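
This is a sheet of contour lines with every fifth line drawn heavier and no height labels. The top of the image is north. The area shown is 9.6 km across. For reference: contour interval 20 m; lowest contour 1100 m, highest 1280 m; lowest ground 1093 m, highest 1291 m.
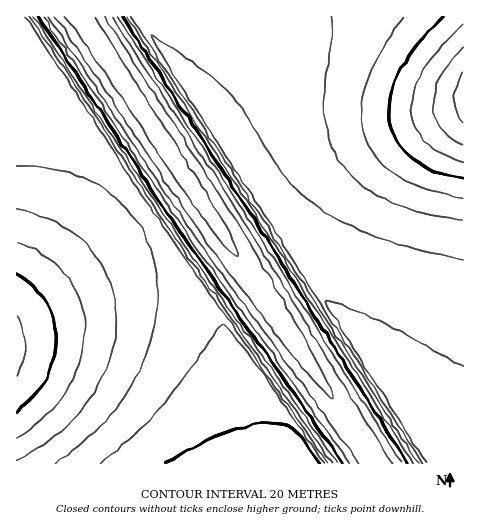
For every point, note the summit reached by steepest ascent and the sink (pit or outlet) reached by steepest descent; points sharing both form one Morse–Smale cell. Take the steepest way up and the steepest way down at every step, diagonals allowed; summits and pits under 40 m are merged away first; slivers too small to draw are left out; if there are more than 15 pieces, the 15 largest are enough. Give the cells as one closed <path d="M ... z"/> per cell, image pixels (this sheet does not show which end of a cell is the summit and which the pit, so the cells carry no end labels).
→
<path d="M463 16l-322 1 294 447 29-1z"/><path d="M17 87l-1 376 244 1 2-17-1-30-8-36-12-25-36-58-86-131-39-54-21-14z"/><path d="M81 16l-65 1 0 70 43 12 21 14 97 142 50 78 24 42 10 42 0 46 114 1z"/><path d="M140 16l-58 0-1 2 293 444 2 2 58 0z"/>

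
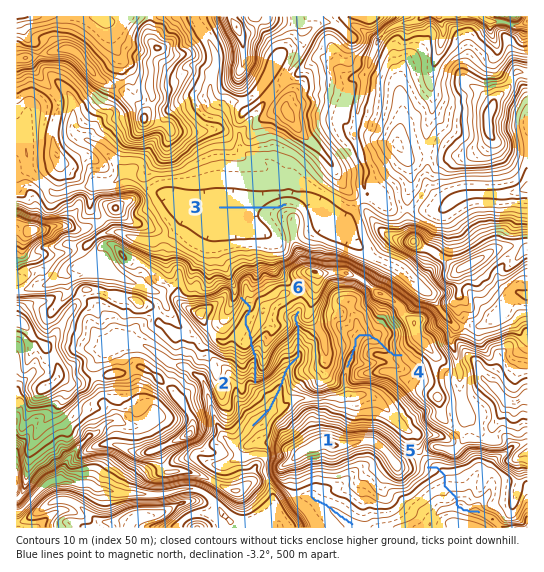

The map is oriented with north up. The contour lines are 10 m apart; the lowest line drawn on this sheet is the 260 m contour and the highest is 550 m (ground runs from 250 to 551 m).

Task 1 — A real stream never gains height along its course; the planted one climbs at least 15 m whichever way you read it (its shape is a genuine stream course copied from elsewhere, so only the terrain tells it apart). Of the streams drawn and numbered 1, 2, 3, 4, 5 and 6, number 2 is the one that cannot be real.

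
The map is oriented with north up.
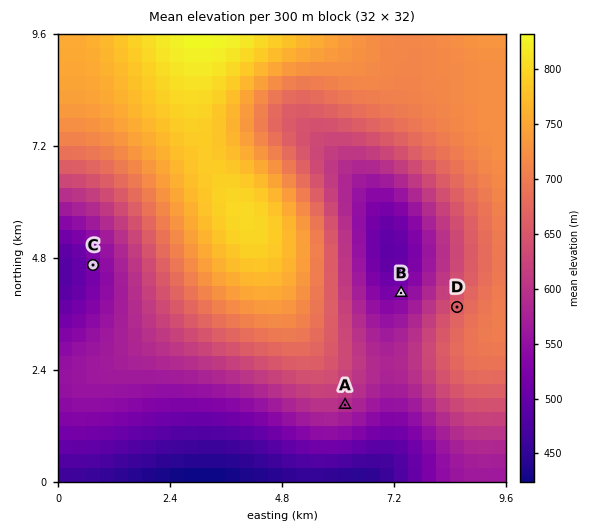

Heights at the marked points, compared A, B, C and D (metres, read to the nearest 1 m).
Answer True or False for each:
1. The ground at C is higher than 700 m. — False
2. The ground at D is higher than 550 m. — True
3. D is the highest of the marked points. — True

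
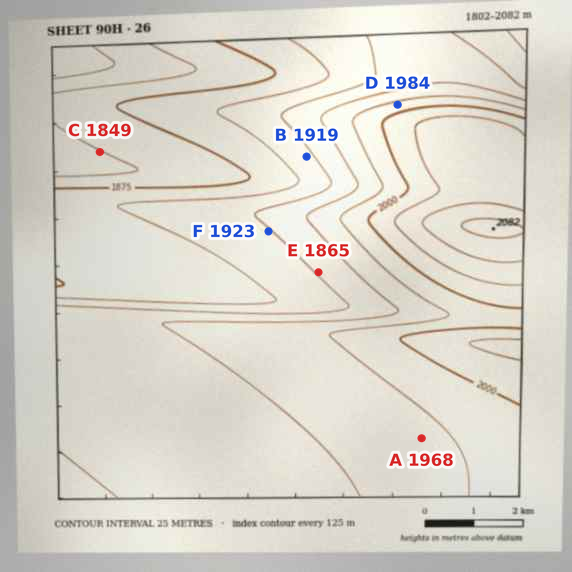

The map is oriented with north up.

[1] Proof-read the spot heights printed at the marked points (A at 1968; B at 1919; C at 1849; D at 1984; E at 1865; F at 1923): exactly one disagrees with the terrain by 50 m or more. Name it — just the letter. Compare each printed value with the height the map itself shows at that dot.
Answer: E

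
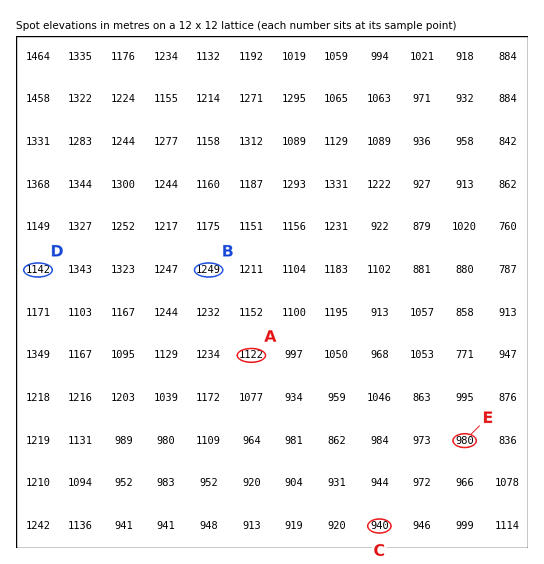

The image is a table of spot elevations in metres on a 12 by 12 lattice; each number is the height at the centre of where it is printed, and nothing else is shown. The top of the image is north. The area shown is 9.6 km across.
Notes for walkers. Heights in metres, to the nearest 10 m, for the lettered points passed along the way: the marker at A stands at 1120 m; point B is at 1250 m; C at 940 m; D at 1140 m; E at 980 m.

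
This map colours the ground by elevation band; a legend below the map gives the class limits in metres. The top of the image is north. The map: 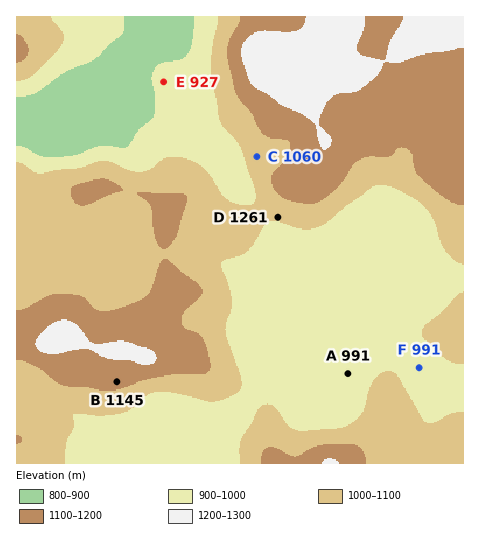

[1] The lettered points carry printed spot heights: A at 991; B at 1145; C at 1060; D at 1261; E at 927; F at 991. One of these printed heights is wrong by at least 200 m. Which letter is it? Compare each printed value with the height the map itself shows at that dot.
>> D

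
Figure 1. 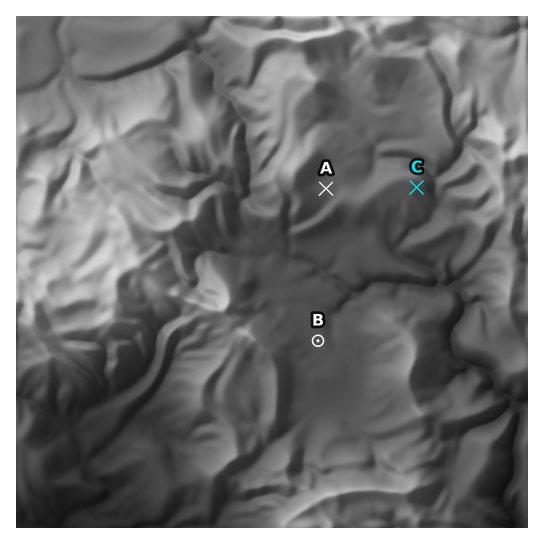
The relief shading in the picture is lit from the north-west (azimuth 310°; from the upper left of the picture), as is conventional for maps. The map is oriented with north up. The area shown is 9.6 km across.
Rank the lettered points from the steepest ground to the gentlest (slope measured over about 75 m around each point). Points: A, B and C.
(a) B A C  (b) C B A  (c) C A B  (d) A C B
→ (c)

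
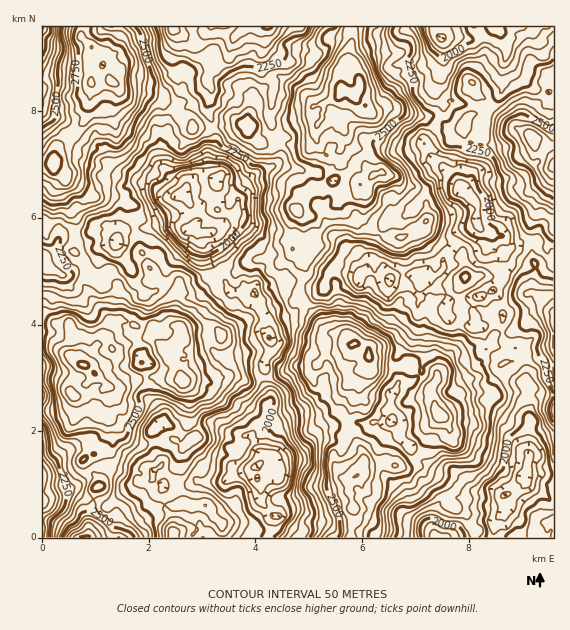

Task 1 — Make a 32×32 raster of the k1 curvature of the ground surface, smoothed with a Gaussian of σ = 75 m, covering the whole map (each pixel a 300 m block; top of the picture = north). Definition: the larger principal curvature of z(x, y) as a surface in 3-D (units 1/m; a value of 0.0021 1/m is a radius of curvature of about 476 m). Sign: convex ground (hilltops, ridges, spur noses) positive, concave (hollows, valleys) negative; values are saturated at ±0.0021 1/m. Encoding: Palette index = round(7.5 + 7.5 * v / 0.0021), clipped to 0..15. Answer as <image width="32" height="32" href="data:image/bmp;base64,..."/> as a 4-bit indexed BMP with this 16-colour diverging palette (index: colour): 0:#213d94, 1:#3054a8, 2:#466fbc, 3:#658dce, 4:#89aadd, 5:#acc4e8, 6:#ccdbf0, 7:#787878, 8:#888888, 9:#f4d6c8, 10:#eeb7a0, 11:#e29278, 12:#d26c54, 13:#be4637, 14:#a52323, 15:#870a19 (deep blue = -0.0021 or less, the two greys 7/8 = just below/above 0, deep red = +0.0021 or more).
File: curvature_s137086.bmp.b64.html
<image width="32" height="32" href="data:image/bmp;base64,Qk12AgAAAAAAAHYAAAAoAAAAIAAAACAAAAABAAQAAAAAAAACAAATCwAAEwsAABAAAAAAAAAAlD0hAKhUMAC8b0YAzo1lAN2qiQDoxKwA8NvMAHh4eACIiIgAyNb0AKC37gB4kuIAVGzSADdGvgAjI6UAGQqHAL38m7hdr7ycio+suGfeirio+pqNy+25VqifuGme6nfLWd7ImNzq2P2pzrybmqlpqZuftofXttaH2925qrqailqM+dhn6biXl5r93v2mrLmK2szJy92p12acysmazfqWR5+ZzXquyXvL2byKnJ+6ibjNu7yErnmamKqbpmn/m5lbv8jLqK3Lh1qrrMnK+bjays+7zN3+zd2Y6rzXevm6uWib3Yqb25vH7/qq+8r9mpt538nKbbt7u5nbuvrMzaiZusq8qcrbr5dJvM/dl6m72njvqc7c/Nzrm67LmKiWqKq7uoyqarmmmYz5qqnYuMrJrai3uonZh4bK1OfE2LzYfOt22efb7OzKyOjFtsaa/7rXfOqr68eM7ZzamHnHqNaI2cvJS72GZ6u8nYiv/bzKeaq5tovLZod4rLuc2a/pZ4jau7qs6su7es/ZuciZ/djYyMvOvJZZy4ir26zlzNR3vbq/xqiaiIW5y5p6//u5aql8+6apl9mGm4m6uMyYiIeNzN2oy5vsnL/a65updq3eufyd6Op2r+vtmLyqqne81s/6etq7icyczIvLiv7/2NrNtXzavq26aq157d3Mxmq9iriJ3fqqio3Lvbnc2LmK/ImLqdrNuM2Zuaap/rS3u/uI23n+y4iI2Zm82M+b7ZecqcaN+ayofIqIjJ6/eYxVrIqI"/>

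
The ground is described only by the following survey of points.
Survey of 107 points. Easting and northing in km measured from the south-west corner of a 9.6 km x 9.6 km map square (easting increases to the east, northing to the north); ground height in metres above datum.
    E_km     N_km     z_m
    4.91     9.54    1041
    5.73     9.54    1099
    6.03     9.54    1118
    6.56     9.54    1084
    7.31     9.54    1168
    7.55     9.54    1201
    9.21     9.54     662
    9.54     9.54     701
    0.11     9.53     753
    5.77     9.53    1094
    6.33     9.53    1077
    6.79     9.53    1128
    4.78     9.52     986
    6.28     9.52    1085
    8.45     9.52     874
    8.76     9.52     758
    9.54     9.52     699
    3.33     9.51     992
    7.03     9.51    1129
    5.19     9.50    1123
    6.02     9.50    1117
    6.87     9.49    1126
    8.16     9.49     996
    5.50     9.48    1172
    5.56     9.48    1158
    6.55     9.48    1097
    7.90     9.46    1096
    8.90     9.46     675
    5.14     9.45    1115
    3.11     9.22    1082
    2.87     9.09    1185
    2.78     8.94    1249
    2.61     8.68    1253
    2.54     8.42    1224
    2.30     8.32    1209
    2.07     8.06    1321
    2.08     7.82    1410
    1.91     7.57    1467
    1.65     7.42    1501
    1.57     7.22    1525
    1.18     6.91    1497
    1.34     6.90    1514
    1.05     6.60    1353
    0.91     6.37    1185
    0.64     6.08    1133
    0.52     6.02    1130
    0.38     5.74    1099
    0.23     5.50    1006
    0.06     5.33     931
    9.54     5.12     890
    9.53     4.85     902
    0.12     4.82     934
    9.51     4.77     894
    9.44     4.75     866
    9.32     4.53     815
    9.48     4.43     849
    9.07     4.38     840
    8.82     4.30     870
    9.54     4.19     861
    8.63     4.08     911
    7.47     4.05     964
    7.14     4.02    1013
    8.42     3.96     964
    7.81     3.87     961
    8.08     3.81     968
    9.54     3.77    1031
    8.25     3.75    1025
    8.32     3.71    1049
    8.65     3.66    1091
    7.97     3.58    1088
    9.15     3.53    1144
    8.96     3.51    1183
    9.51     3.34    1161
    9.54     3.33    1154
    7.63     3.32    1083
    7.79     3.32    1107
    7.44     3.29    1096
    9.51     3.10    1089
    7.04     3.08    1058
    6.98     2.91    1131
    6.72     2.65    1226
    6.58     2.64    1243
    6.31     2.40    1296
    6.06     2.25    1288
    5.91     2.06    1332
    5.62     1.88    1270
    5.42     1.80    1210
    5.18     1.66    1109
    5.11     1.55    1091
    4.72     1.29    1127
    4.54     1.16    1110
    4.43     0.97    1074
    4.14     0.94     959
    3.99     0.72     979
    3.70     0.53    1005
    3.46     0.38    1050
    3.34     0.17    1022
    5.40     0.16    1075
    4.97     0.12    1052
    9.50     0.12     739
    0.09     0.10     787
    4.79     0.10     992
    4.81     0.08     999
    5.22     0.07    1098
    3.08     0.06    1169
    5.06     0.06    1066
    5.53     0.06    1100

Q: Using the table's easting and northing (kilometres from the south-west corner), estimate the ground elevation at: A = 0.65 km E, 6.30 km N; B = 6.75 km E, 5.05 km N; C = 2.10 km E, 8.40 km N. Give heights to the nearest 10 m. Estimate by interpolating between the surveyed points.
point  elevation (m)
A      1190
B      1230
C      1240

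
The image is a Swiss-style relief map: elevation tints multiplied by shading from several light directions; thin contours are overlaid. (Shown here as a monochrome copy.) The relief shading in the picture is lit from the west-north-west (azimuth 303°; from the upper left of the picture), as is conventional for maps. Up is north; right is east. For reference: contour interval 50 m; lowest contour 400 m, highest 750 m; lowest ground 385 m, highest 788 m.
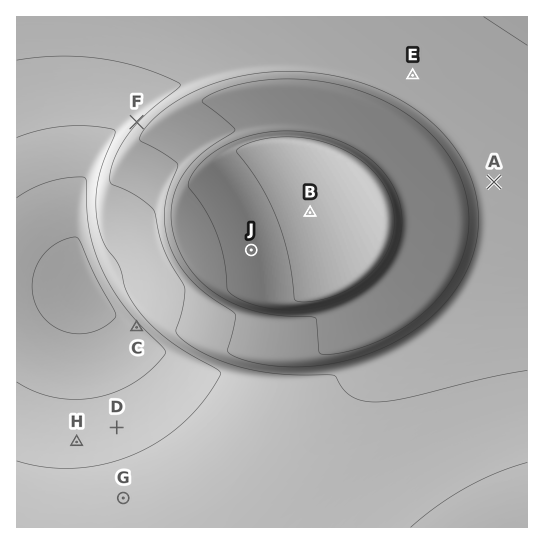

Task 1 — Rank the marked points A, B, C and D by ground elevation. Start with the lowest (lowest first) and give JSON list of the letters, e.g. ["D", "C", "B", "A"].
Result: ["C", "D", "A", "B"]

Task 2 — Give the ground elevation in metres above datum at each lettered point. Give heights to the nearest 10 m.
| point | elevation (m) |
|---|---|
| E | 590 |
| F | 540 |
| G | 520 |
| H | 480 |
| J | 730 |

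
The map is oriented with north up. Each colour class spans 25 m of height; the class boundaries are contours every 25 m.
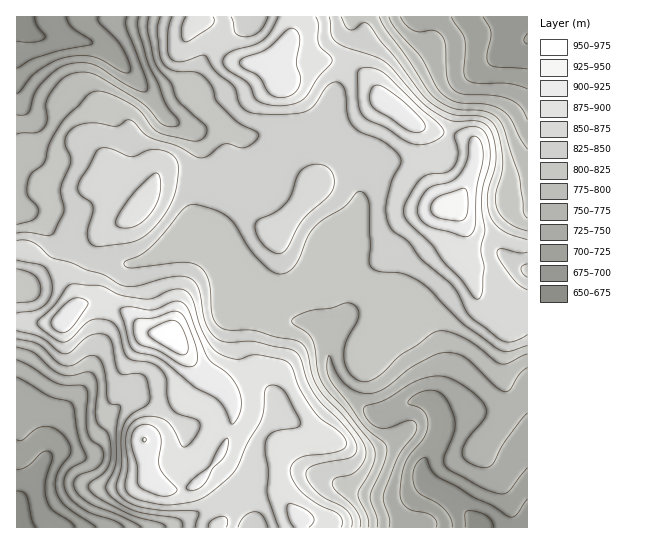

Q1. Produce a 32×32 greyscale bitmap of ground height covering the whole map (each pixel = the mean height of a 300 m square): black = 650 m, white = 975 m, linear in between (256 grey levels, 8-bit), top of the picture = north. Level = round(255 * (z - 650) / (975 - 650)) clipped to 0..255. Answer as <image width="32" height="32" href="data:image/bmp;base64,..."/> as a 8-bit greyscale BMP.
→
<image width="32" height="32" href="data:image/bmp;base64,Qk02CAAAAAAAADYEAAAoAAAAIAAAACAAAAABAAgAAAAAAAAEAAATCwAAEwsAAAABAAAAAAAAAAAAAAEBAQACAgIAAwMDAAQEBAAFBQUABgYGAAcHBwAICAgACQkJAAoKCgALCwsADAwMAA0NDQAODg4ADw8PABAQEAAREREAEhISABMTEwAUFBQAFRUVABYWFgAXFxcAGBgYABkZGQAaGhoAGxsbABwcHAAdHR0AHh4eAB8fHwAgICAAISEhACIiIgAjIyMAJCQkACUlJQAmJiYAJycnACgoKAApKSkAKioqACsrKwAsLCwALS0tAC4uLgAvLy8AMDAwADExMQAyMjIAMzMzADQ0NAA1NTUANjY2ADc3NwA4ODgAOTk5ADo6OgA7OzsAPDw8AD09PQA+Pj4APz8/AEBAQABBQUEAQkJCAENDQwBEREQARUVFAEZGRgBHR0cASEhIAElJSQBKSkoAS0tLAExMTABNTU0ATk5OAE9PTwBQUFAAUVFRAFJSUgBTU1MAVFRUAFVVVQBWVlYAV1dXAFhYWABZWVkAWlpaAFtbWwBcXFwAXV1dAF5eXgBfX18AYGBgAGFhYQBiYmIAY2NjAGRkZABlZWUAZmZmAGdnZwBoaGgAaWlpAGpqagBra2sAbGxsAG1tbQBubm4Ab29vAHBwcABxcXEAcnJyAHNzcwB0dHQAdXV1AHZ2dgB3d3cAeHh4AHl5eQB6enoAe3t7AHx8fAB9fX0Afn5+AH9/fwCAgIAAgYGBAIKCggCDg4MAhISEAIWFhQCGhoYAh4eHAIiIiACJiYkAioqKAIuLiwCMjIwAjY2NAI6OjgCPj48AkJCQAJGRkQCSkpIAk5OTAJSUlACVlZUAlpaWAJeXlwCYmJgAmZmZAJqamgCbm5sAnJycAJ2dnQCenp4An5+fAKCgoAChoaEAoqKiAKOjowCkpKQApaWlAKampgCnp6cAqKioAKmpqQCqqqoAq6urAKysrACtra0Arq6uAK+vrwCwsLAAsbGxALKysgCzs7MAtLS0ALW1tQC2trYAt7e3ALi4uAC5ubkAurq6ALu7uwC8vLwAvb29AL6+vgC/v78AwMDAAMHBwQDCwsIAw8PDAMTExADFxcUAxsbGAMfHxwDIyMgAycnJAMrKygDLy8sAzMzMAM3NzQDOzs4Az8/PANDQ0ADR0dEA0tLSANPT0wDU1NQA1dXVANbW1gDX19cA2NjYANnZ2QDa2toA29vbANzc3ADd3d0A3t7eAN/f3wDg4OAA4eHhAOLi4gDj4+MA5OTkAOXl5QDm5uYA5+fnAOjo6ADp6ekA6urqAOvr6wDs7OwA7e3tAO7u7gDv7+8A8PDwAPHx8QDy8vIA8/PzAPT09AD19fUA9vb2APf39wD4+PgA+fn5APr6+gD7+/sA/Pz8AP39/QD+/v4A////AA4ZIC0+SlhteoOPobGql5y3yMS8q4llS0A+NR8QEyIjER4wSF5vh6Cssa6oo6alqb3CtqaVeVxGODEmGhwmMCoWITtcc4WjvsfHw8GxpaStvLOfj4V2XUYxIR4lMz0+NCMhN1Rjdp3Byb+7w8Gypqy3qpqQjYRqTjEiLjxGS0Y9MScsQFJml8XLurO6xL2sr7u1rqqjknRZPSo0R1NTSkA6MjNCXG2ZzdG6sLO+wbKwuLq7vbCNaVtQOS9CUldQREE9PkplepK5v7KvsbnDuLCwsbSwmGtMS1BBLzxKU1ZNRkZITmWCi5mlr7W3vci7sa+yr5h1VUhBPzgyQElQWVVJTlVZZYSQkqCxvcPLy7mxsLKeeGFjYlVFOz1IT1hhW1NebnRyhpqbo7XHzs7BtbO0rotmanp3altRTlJZZGthZnOKkIaOpLK6z+HTvbKxsrCkgWR0hYJ4bGNdXWVxenKBjqamlpet0OHx78mnoKGdlo95ZXOEhIF7cmtsdYaWkqOvxcGppbfb6vXltZCHh4R9eG9mbXuBg4R+eX6NnqajnKXAzr+7w8vK1s+mhX59fHp4dHJxd3x/goSFjqKmo6WBjai+v72zrq64uJ6EfX19fn5+fHl6fX6BhYyZrqqmp36No6yppJiVm6ChlIJ9foGFgn9/foCDhIeNmKm1rqaVl52gnpqUjImJioyHf36BipKJgX+AhIyOkZuqt7asnI6nnZOUmpuXkomBgH9+f4maoJKDgICEjZSap7S7uaieoImHipKdqKypmod/fn+Ek6OonImCgYSPm6a3wcfErJyRcXmFj5qosbSsloWDhoyWnKOkl4qFhZCjtMrZ3cyjh3pyeYSTnaOstLSjkI2PkZOUmKOlmo2HkaKyytvgzZ2Ad3R7hJWhpKats6iWkpKQkJGTnqiik4yUnqm5xM7No4N2cnZ+jZ2lpKWtqJePkY+Oj5GYn52Tj5Saoqmrt8uxh3Ntcn6MmJ+cmp+bjISKjIuNjpGTk5KRlJulqKavx7aFa2Roeo6VlJCPhXhxdICFh4uNjo+QlJqgq7q8sbLAq3xhVVxtfoaGiIVsX2h2f4iRlZaWlJKZqLbDzL+nmZmLbVhHWmpzeX58bVtld4OIlKWvtK+hlZuzx8y/nX1pZWFYTD1RY21xb19OVm9+hIybrsLPxbCcnrTFvJ97X0xEQkE9Lz9RXmBSP0NigYqMnLHBy9DGu6yosbSjhWpWRDUuLSsgJzE6PDQ1THOZo52ltsLKzsW7saijnIxyX1NENCcfHBMUGiEoMD9Ye52vqqKjpLPFxrillZGMeF9VUEM1KR0WDxYeKTM8SF9+mrG4rJ6SnbjAtqGLiIBjTUpIOzAnHxo="/>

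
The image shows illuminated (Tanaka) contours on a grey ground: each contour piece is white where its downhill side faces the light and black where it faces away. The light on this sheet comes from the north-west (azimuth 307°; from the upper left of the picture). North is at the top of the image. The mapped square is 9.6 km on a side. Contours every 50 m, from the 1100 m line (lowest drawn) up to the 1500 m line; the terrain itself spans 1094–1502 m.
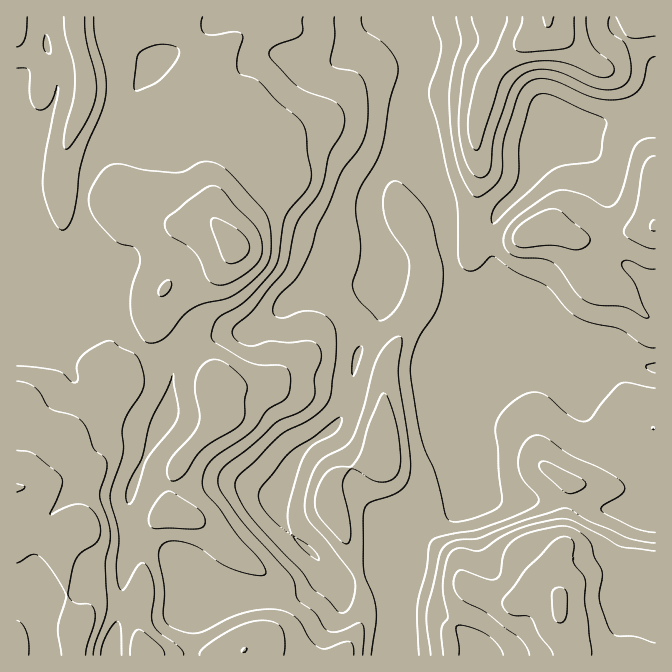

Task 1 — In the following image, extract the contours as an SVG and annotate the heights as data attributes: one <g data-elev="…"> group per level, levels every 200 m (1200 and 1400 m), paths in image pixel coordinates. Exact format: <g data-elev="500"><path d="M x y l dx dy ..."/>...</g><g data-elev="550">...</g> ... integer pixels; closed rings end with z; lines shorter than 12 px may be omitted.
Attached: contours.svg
<g data-elev="1200"><path d="M371 655l5-31 0-12-2-15-8-19-2-8 0-58 1-5 5-5 22-7 10-6 6-7 2-12-1-25-11-68 1-14 3-20-1-6-6 0-7 5-11 16-5 14-9 36-11 31-7 8-20 10-7 6-6 12-6 20-1 15 3 10 20 23 22 27 4 8 1 7-1 10-3 10-4 6-5 2-4-1-11-13-14-11-12-18-52-56-11-17-3-12 1-5 3-5 16-14 22-23 8-6 20-10 12-8 9-9 5-10 5-48 0-15-4-10-7-6-10-4-13-1-20 7-7-2-2-6 1-7 4-6 17-17 7-12 9-20 6-21 12-24 11-28 20-28 6-17 2-28-2-14-2-8-4-5-5-3-18-4-6-5-1-5 5-21-1-20"/><path d="M655 532l-13-2-10-3-27-13-4-4 2-5 15-8 6-5 0-7-6-7-19-11-28-12-26-18-6-2-7 1-5 4-5 7-3 8-1 10 2 8 3 7 15 17 1 5-3 3-11 7-25 10-24 8-37 7-5 2-4 4-4 27-9 35 2 50"/><path d="M655 138l-11 1-5 3-4 5-13 44-3 8-5 6-5 2-5-1-17-10-17-5-8-1-7 1-11 7-29 21-8 9-4 12 2 8 9 8 8 2 22 1 10 4 7 7 16 23 10 9 12 3 26 2 22 11 2-1 0-2-6-10-7-20-13-17-1-5 2-2 5-1 16 8 10 1"/><path d="M456 17l5 25-7 23-4 22 1 43 4 23 5 20 10 19 7 5 5-1 10-8 9-11 1-9 1-21 2-12 13-40 9-12 8-4 12 0 12 3 36 16 14 2 13-1 10-4 8-7 4-8 4-18 2-4 5-2"/></g><g data-elev="1400"><path d="M93 655l2-11 10-26 2-11-2-43 5-22 0-8-2-12-8-27 6-23 1-10-3-5-10-9-7-19-6-9-9-5-20-6-5-4-6-12-6-5-8-5-10-2"/><path d="M165 655l-1-5-4-5-16-13-6-3-3 2-3 7-2 17"/><path d="M592 655l-7-53 0-22-2-5-10-13 0-20-3-4-5-2-6 2-6 4-26 26-25 34 2 6 6 6 5 2 12 0 5 2 7 17 11 13 3 7"/><path d="M242 652l3 0 2-4-4 0z"/><path d="M159 295l5 1 5-4 3-7-2-4-3-1-6 5-3 5z"/><path d="M218 285l7 0 9-4 20-14 7-10 1-12-3-12-5-9-18-17-13-17-6-4-5 0-8 3-35 27-3 4-1 5 1 5 4 5 17 10 8 8 5 8 7 17 5 5z"/><path d="M17 47l5-3 3-6 2-21"/><path d="M64 17l1 18 8 25 2 17-2 21-9 39 0 10 3 2 7-7 13-21 6-14 3-12 0-17-10-38-1-23"/><path d="M543 17l2 8 4 2 3-3 2-7"/></g>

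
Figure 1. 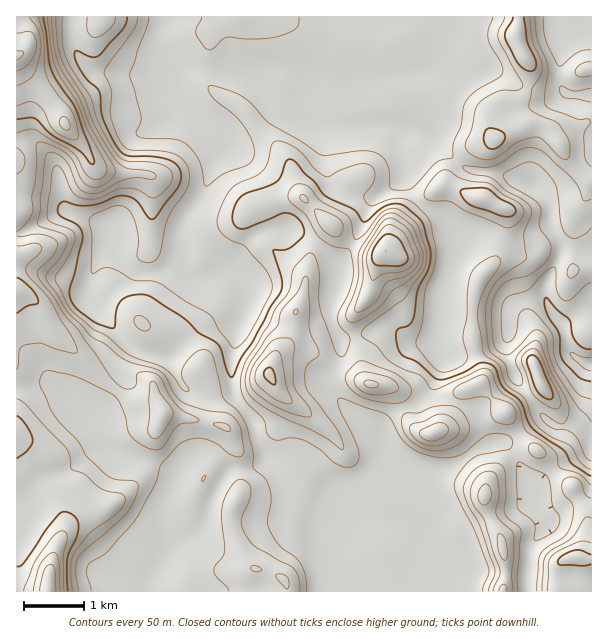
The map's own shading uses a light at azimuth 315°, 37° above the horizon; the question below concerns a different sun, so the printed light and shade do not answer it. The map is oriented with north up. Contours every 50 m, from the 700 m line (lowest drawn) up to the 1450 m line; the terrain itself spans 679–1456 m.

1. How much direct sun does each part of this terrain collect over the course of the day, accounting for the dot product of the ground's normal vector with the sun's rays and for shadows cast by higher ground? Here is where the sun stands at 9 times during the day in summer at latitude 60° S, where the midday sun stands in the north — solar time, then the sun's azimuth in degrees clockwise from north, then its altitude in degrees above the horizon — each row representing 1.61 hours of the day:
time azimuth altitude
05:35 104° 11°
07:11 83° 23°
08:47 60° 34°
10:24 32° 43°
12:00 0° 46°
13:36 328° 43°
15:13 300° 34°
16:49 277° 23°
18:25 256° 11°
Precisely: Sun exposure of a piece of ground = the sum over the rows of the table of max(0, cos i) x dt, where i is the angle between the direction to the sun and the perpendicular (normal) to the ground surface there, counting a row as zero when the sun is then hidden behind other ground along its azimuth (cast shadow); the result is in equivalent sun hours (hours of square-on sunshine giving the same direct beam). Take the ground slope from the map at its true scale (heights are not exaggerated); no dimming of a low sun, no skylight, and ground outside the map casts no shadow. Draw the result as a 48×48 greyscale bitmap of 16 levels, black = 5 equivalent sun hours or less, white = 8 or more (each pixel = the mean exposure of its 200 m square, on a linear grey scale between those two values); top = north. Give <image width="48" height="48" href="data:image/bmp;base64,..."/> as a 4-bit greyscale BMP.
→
<image width="48" height="48" href="data:image/bmp;base64,Qk32BAAAAAAAAHYAAAAoAAAAMAAAADAAAAABAAQAAAAAAIAEAAATCwAAEwsAABAAAAAAAAAAAAAAABEREQAiIiIAMzMzAERERABVVVUAZmZmAHd3dwCIiIgAmZmZAKqqqgC7u7sAzMzMAN3d3QDu7u4A////ALq5mYqqqruqqZmZqpmqqqqqqqqcyWirqsu5mXiJmru6qpibzKmaqqqqqpmaqFiZiL3rdmiImau7u6ve7amqqqqqqph1Vli5eK3rQleImau7uqzdy6qqqqqqqphlmGr//qvchUV4mqqrqrzLuqqqqqqqqohmumjP7arNyWNIqqqaqau6qqqqqqqqqphZ7rmLzKq8y5YlmqqaqYmaqqqqqqqqqpUpzLqYrKqru7ymeaqpq5iaqqqqqaqqqXVneZqnjZq7us7riKqpm8qrupmqmqu6mYm7mpmYjJm7zMzcuZq6m93LqZmImrqqmb3tqYid/5mIrMy8upqrqJrLmql1eqqph5zv2nWM/5mau7updWiaqHmYmphoqqqCAEjN2ne9zJq8y7qXVFeId5t4mXV7uqgQABSJqs//27zMy6qZmVVmaLqJdTa8qoZr2piGRt/buszLuqqZqnes7thlInzKqGfO/+uYV8pWq9y7qqmZqt7+3sQQKMypczas3sqa3sIIzcu6qYisu92om4IUrcuWABR6zKd6/5B9zJqpiIrLrNpop5dZqql3i83czv7L2TfdvJmYd5u8/+mah6zLqYac7//u3N/+oxvNzah3eczf7KvMiL7tqYm83czdyarf2L7Lg5h3nN3qiInNub3uyqu7zLu7uqmqrP6oIYiKzf+niZq8uazeyquom7qIqqq6iM7KWZmb7+t5q7zMuJzcqauVJHh4mqqpmK3XnImt7aiczN3cuYrNypqrYCaJmqqYmbyViorduYit3dzMuYm97aictkV4maqGZ5p2eM7siJmt7cy7upmZq6eKumM0eaqDNGeIZtp3iJq7u7uqqqh3m7h4lzAAR5u3I0Jql4YzeZqqmJqpmZdovMh2h0RFZ3rMmIZKu9qGWJqqqZqqmHeKzMdEvLvMqImbuquZqu/tqamamZqql1i7u6Qkru7cuJiImazIiGrv/KmZiImqmHeJmFWXje/9uYdlVXqoiJebqFeId2eruqmHU1z8q//+uFIBNomJl7qHMAA0VlWLu8u6da/9uu/7VERY7/15qZiHQQACRkV6vN3bve25mK3cp53//9l5mJiWVDJGeZiavN7cveyrqZqr3e/+uHeHe5lyRYve7u3KrMzLvNzd3LuqzthCNohknLpABL3u//7Kq7qrzdzd7su7zZZTElQ2mqgACN3bzMuqqqmc7szMzMu7uruZdCR7qlMBbN2nmaqqqpi93Lu7u7qqmau8yoi8ulRqzMuImZmZmHrMuqqqmZmZmZq7u8ze3GaM7LiJmZmYiKzLqqqqqqmZmqvLqqvd3Xet7bqqqZmHrNy6qqqqqqqqqrvd3Kmqqni97cyqmZmJzLuqqqqqqqqru6q924aIZEe92oiImZiaqqqpmZmZmZmqqqqqlTaZuXWbtDZ4mYiZmZmImZmZmZmaqqqoZJy6vsmacVVniYmqmZiZmZmqqqqqqqqYR8ypm92pVGVFeZqqqYmZqqqqqqqqqqqZq6qZmsypd4iIiZmqqZmqqqqqqqqqqqqazKmZmg=="/>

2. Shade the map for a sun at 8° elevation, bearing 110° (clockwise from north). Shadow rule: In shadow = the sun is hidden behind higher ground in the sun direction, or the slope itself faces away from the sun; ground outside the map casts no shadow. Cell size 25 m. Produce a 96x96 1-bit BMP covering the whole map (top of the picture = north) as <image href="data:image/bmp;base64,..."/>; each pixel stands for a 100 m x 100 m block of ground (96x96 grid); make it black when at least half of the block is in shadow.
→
<image width="96" height="96" href="data:image/bmp;base64,Qk2+BAAAAAAAAD4AAAAoAAAAYAAAAGAAAAABAAEAAAAAAIAEAAATCwAAEwsAAAIAAAAAAAAA////AAAAAAB4AAAAAAAAAAAPh8D4AAAAAAAAAAA/j8D4AAAAAAAAAAD/n8D4AAAAAAAAAAP/n8D8AAAAAAAAAA//n8D8AAAAAAAAAA//n+D8AAAAAAAAAAP/n/j8AAAAAAAAAAH/n/z+AAAAAAAAAAP/n/z+AAAAAAAAAAf/H/z+AAAAAAAAAA//D/7/AAAAYAAAAA/+B/4+AAAA4AAAAA/8B/4AAAAA4AAAAA/8A/wAAAAA8AAAAA/4AfwAAAAA8AAAAA/8AOAAAAAA+AAAAA/8APAAAAAAeAAAAB/8AfAAAAAAOAAAAD/8AfgAAAAAAAAAAH/8A/AAAAAAAAAAAP/+AAAAAAAAAAAAAP//AAAAAAAAAAAAAD/+AAAAAAAAAAAAAAAAHAAAAAAAAAAAAGAAPAAAAAAAAAAAAfAAeAAAAAAAAAAAB/gAAAAAAAYAAAAAD/wAAAAAAA4AAAAAP/4AAAAAAA8AAAAAf/4DgAAAAAcAAAAA//4HgAAAAAIAAwAAAAADAAAAAAAAD4AAAAAAAwAAABwAH4ABgAPADwAAADwAP4AHwAfgPgAAADwAP4APwAf4fgAAADwQf8AfwA/8fgAAAAA4/8A/gA/8fAAAAAB9/8AHgB/8/AAAAAB//+AHgB/x/AAAAAA//+ADAAYz/AAAAAA//+ADAABz/AwAAAA///AAAABx/hwAAAAP//gAAADw/BwAAMAH//gGAADgfDwAAcAH//gOAABgABAAA+AD//wfAAAgAAAAB+AB//wfgAAgAAAAB+AA//4/wABwAGAAAeAB//4/wABwAOAAAAAB//8/4ABwAOAAAAAD//8/4AD4AOAAAAAD//8/4AD4APAAAAAB//8/4AD8APAAAAAAf/8/8AD8AHAAAAAAH/8/8AB+ADAAAAAAHw//+AAIABAAAAAAAQf/+AAAAADgAAAAAA///AAAAADgAAAAAB///AAAAAAAAAgAAD///AAAACAAABwAcD///AAAAHAAABwA8D/v/gAAAHAAADwD+D+P/gAAAHAAABgD+A4f/wAAAHAAAAAD/A4f/wAwAHAAwAAD/D4MBjh4AAwB4AAB/n4AAPwcAAwB8AAB//wAAf4MAAAD8AAA//gAAf4AAAAH8AAAf/gAAf4AAAAH8BwAf/gAAP4AAEAH8D4AD/AAAAwAAMAPwDwAD/AAAAHgAcAHAAAAD+AAAAPwAMAAAAAABwAAAAf4AAAOAAAAAAAAAA/8AAAfAAAAAAAAAAf8AAA/AAAAAAAAAAf8AAA+AAAAAAAAAAP8AAA4AAAAAAAAAAH8AAAAAAAAAAAAAAH8AAAAAAAAAAAAAAD+AAAAAAAAAAAAAAB/gAAAAAAAAAAAAAA/gAAAAAAAAAAAAAAH4AAAAAAAAAAAAAAA8BgAAAAAAAAAAAAB8DwAAAAAAAAAAAAB8D4AAAAAAAAAAAAD8D4AAAAAAAAAAAAP8AAAAAAAAAAAAAAf4AAAAAAAAAAAAAA/4AAAAAAAAAAAAAB/4AAAAAAAAAAAAAB/4AAAAAAAAAAAAAB/8AA="/>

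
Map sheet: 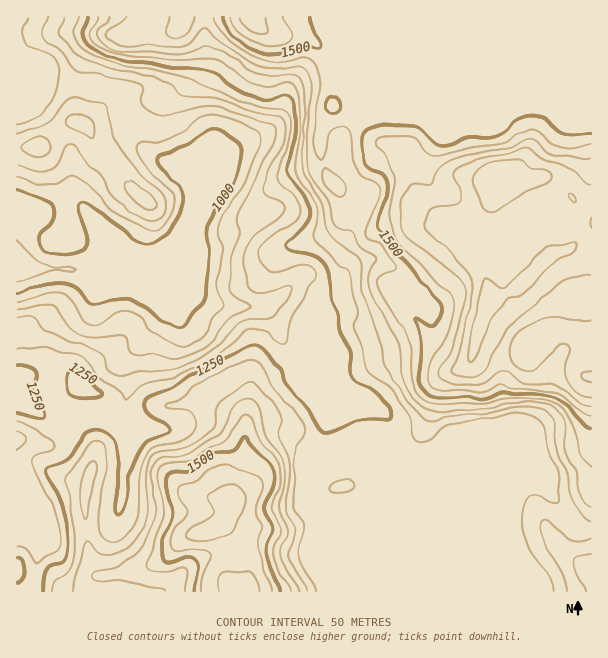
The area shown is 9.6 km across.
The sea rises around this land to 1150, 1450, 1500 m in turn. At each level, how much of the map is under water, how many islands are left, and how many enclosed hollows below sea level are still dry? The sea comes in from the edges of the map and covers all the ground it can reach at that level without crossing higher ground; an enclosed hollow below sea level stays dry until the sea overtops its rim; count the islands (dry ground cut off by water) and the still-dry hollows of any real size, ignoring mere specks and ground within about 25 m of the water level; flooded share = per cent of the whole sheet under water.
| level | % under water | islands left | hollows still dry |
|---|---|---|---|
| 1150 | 21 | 0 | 0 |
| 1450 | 67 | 0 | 0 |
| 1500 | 80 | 0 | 0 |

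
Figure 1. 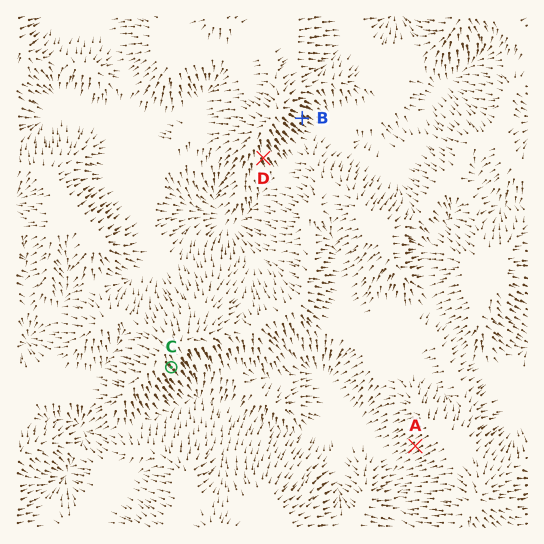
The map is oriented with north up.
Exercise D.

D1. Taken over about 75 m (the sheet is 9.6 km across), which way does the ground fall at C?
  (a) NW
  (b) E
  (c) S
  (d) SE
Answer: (d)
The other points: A SW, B SE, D SE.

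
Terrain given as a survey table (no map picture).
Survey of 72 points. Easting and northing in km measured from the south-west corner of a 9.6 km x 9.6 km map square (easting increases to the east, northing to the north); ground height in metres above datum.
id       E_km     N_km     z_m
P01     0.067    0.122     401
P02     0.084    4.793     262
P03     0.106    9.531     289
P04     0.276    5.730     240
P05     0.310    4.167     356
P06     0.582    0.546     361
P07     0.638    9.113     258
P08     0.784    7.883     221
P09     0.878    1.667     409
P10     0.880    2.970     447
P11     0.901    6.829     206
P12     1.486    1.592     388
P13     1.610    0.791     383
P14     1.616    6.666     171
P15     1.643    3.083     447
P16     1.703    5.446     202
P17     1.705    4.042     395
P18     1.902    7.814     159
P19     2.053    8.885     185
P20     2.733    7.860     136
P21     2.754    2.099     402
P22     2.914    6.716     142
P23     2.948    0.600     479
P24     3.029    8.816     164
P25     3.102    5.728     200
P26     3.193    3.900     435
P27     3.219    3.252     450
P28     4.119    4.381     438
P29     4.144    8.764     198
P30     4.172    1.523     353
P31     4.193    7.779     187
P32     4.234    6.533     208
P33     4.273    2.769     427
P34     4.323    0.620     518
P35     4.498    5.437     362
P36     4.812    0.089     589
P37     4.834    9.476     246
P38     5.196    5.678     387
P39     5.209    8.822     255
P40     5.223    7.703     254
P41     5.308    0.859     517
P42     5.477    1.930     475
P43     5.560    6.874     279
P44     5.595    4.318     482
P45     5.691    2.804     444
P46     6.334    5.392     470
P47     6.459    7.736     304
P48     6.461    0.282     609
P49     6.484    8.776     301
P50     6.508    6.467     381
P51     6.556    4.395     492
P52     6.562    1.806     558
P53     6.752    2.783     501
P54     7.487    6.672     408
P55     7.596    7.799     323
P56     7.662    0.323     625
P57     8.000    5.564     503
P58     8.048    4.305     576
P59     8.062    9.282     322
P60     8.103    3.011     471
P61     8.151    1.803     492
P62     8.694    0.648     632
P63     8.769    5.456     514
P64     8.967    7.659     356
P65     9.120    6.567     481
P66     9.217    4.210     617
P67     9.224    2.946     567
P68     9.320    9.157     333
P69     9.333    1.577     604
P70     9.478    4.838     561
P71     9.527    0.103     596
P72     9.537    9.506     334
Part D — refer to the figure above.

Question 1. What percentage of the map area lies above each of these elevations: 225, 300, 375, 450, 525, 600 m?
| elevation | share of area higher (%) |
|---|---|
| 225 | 84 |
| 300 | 71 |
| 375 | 55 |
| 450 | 33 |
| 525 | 15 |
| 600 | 5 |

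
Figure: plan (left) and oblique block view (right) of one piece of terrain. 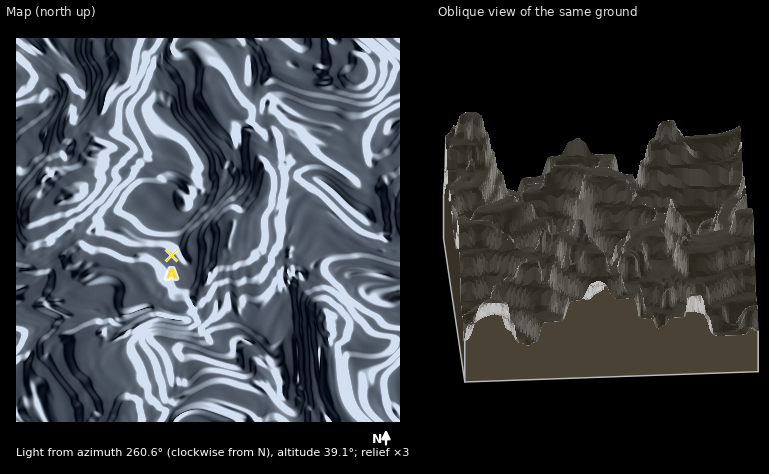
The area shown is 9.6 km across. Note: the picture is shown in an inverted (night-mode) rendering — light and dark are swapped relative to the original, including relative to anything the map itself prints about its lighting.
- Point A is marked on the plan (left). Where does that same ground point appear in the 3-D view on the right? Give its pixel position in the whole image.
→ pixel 622 241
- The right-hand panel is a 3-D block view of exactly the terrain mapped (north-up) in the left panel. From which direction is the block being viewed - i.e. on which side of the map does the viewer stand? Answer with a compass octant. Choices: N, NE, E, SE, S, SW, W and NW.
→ W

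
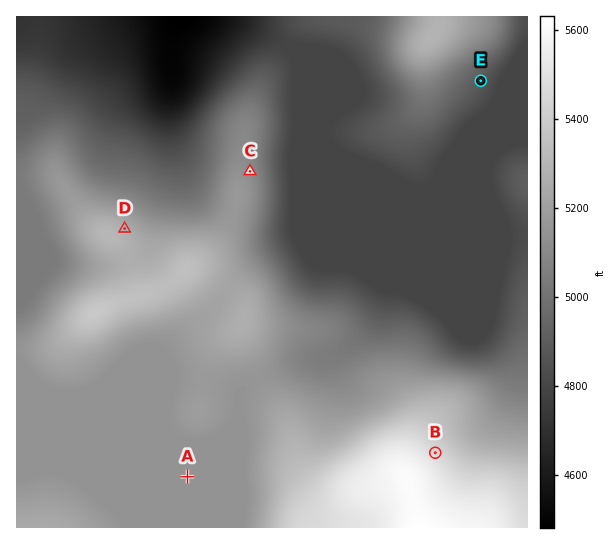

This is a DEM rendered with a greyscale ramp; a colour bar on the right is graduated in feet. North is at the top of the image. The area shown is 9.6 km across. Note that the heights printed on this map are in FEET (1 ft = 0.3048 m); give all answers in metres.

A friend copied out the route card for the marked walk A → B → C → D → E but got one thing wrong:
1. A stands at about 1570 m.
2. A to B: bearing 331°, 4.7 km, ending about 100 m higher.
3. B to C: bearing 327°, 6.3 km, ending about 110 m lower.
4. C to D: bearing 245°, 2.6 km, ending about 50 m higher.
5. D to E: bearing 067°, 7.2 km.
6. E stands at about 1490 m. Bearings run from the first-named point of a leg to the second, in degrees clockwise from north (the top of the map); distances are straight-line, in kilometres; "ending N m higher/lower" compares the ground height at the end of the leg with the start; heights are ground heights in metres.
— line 2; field bearing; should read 84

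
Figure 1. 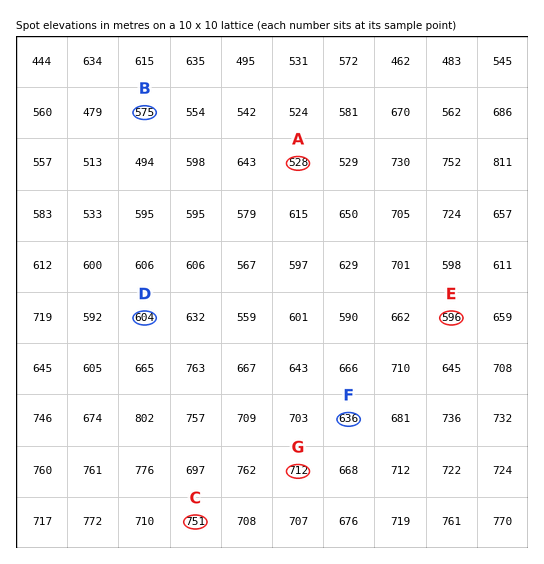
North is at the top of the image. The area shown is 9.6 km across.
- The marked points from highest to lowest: C D B A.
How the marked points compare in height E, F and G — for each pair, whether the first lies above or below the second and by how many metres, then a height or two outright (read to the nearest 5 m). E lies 115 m below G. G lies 75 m above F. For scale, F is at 635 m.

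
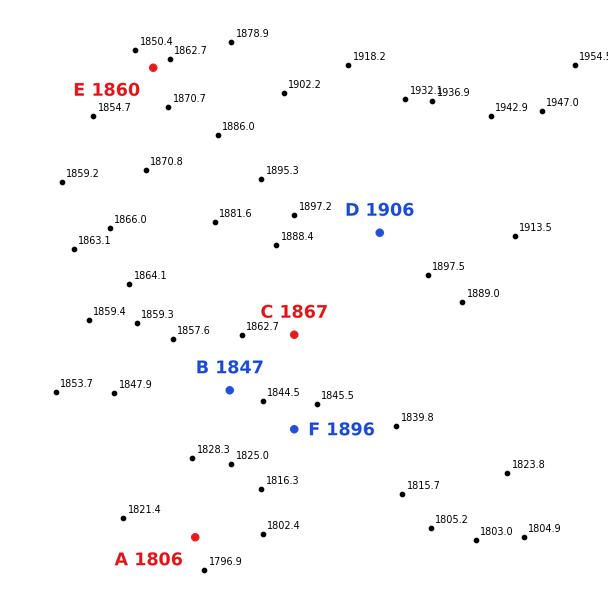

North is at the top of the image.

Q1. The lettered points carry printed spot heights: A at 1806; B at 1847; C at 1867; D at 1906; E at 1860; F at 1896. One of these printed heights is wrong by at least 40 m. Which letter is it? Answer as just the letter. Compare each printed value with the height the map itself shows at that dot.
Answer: F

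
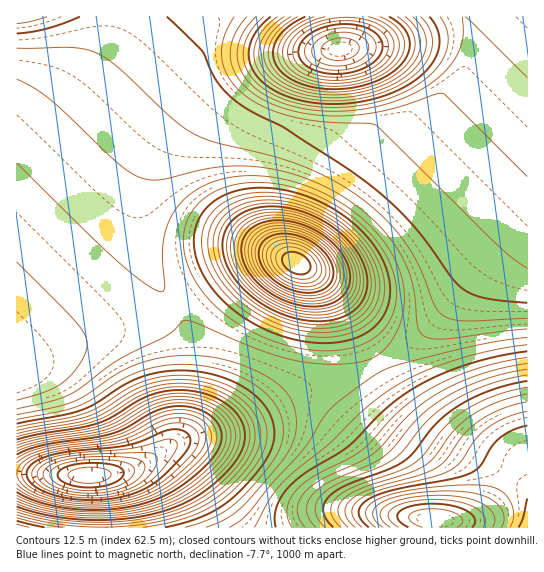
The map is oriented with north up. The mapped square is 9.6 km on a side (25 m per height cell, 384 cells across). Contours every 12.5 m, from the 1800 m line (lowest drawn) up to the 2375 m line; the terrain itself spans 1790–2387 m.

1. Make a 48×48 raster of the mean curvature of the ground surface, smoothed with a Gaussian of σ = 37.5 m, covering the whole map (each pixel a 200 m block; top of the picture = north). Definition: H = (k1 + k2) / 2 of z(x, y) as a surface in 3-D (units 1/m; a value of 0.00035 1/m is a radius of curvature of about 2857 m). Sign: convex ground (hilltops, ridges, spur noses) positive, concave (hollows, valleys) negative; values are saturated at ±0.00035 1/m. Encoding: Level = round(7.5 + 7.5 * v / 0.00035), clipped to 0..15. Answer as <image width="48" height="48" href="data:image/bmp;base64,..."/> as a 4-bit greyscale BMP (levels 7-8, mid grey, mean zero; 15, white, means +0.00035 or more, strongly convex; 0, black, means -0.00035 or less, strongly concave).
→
<image width="48" height="48" href="data:image/bmp;base64,Qk32BAAAAAAAAHYAAAAoAAAAMAAAADAAAAABAAQAAAAAAIAEAAATCwAAEwsAABAAAAAAAAAAAAAAABEREQAiIiIAMzMzAERERABVVVUAZmZmAHd3dwCIiIgAmZmZAKqqqgC7u7sAzMzMAN3d3QDu7u4A////AKqqqqqqqqqZmZmIiIiImavN7////+3LqZiIiIiIiIiImZiIiImZq7ze7//u3LqpmGVVREREVWZ3iIiIiZmZqrvMzLuqmYiHdzIRAAABI0VmeIiIiZmZmZmZiId3dmZ3dwAAAAAAATRWZ3iIiIiId3dmZmVVZmZ3eAAAAAAAEjRFZnd4iIh3dmZVVVVWZnd4iCIRESIzNEREVVZ3eId3ZmZmZmZnd4iIiFVVVmZmZlQzM0Vmd3d3d2ZmZ3d4iIiIiIiJmZmZhlQyIjRWd4h3d3d3d3iIiJmZmaq7u7uph1QzIjRWd4iId3d3d4iIiZmZmbu7zMuph1QzM0VneIiId3d3d4iIiJmZmaq7u7uph2VERVZ4iIiId3d3d3eIiImZmZmqqqqpmHdmd3iJmYiHd3d3d3d4iIiJmZmZmZmZmZiImZmZmIh3d3d3d3d3eIiIiIiIiZmZmZmaqqmZiId3d3d3d3d3d3eIiIiIiIiZmZqqqpmYh3dmZmZmZ3d3d3d3d4iIiIiImZmZmZiHd2ZmZmZmZnd3d3d3d4iIiIiIiIiIiId3ZmVVZmZmZ3d3d3d3d4iIiIiIiIiIh3dmVVVWZmd3d3d3d3d3d4iIiIiIiIiHd3ZlVVZnd4h3d3d3d3d3d4iIiIiIiHd3dmZVVmeJmZmId3d3d3d3d4iIiIiId3d3dmVWZ4mry7qYh3d3d3d3d4iIiHd3d3d3ZmZnibze7cuYd3d3d3d3d4iHd3d3d3d3ZmZ4q9///9uYd3d3d3d3d3d3d3d3d3d3ZmeKzv///sqXdmd3d3d3d3d3d3d3d3d3d3ib3////bl3Zmd3d3d3d3d3d3d3d3d3d4is3//+ypdmZmd3d3d3d3d3d3d3d3d3d4mrzd3LmHZmZnd3d3d3d3d3d3d3d3d3d4iau7qYdmVWZnd3d3d3d3d3d3d3d3d3d3iJmYh2ZVVWZ3d3d3d3d3d3d3d3d3d3d3d3d3ZlVVVmd3d3d3d3d4d3d3d3d3d3d3d3ZmVVVWZnd3d3d3d3d4h3d3d3d3d3d3dmZmVVZmZ3d3d3d3d3d4iHd3d3d3d3d3dmZmZmZnd3d3d3d3d3d4iId3d3d3d3d3d3ZmZnd3d3d3d3d3d3d4iIh3d3d3d3d3d3d3d3d3d3d3d3d3d3d4iIiHd3d3d3d3d3d3d3d3d3d3d3d3d3d4iIiId3d3d3d3d3eImqu7qpiId3d3d3d4iIiIiHd3d3d3eIq7u7u8zMupiHd3d3d4iIiIiId3d3d3iaqqqqqqqru7qYh3d3d4iIiIiIiHd3d4mpmYiIiIiJmqq6iId3d4iIiIiIiId3eJmYh2ZlVVZneImqqId3d4iIiIiIiIiHiJmHZlRDMzRFVniJmYh3d4iIiIiIiIiIiJh3ZUMyIiIjRVZ4mYiHd4iIiIiIiIiIiJh3ZUMhERESNFVniZiHd4iIiIiIiIiIiJmHZUMiERESM0VniZiHd4iIiIiIiIiIiJmYdlVDMiIjNFZniZiHiImIiIiIiIiIiIqpiHZlVEREVWd4mYiHiA=="/>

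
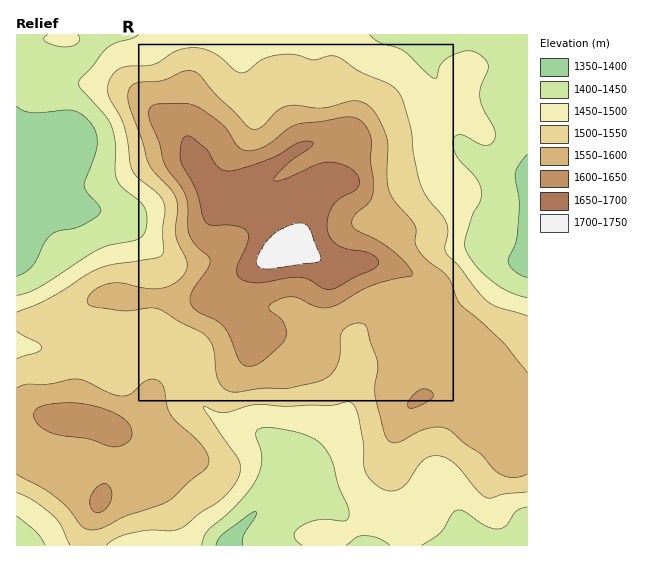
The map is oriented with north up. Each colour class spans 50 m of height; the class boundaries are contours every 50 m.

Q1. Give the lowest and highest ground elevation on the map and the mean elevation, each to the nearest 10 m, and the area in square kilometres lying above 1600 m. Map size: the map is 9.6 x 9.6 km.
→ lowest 1360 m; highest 1730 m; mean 1530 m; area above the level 14.5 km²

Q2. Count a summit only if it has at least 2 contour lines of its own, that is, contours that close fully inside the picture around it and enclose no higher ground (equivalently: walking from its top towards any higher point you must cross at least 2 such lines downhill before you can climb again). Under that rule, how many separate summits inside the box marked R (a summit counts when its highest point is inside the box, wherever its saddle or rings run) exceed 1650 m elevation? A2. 1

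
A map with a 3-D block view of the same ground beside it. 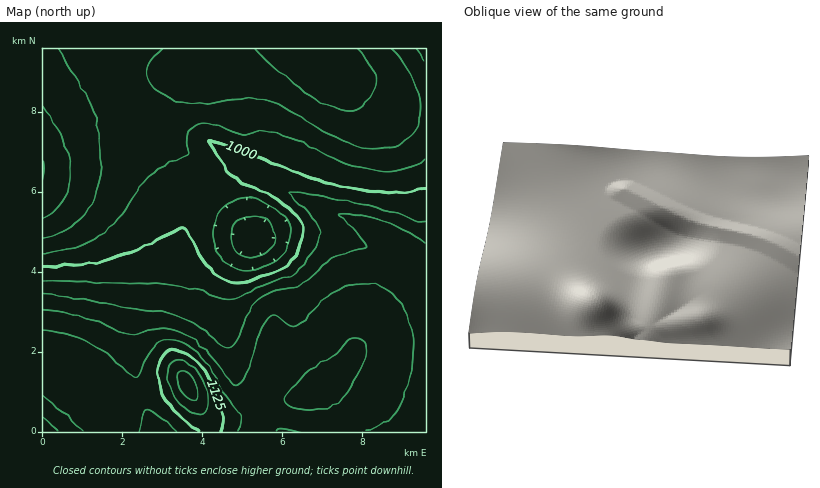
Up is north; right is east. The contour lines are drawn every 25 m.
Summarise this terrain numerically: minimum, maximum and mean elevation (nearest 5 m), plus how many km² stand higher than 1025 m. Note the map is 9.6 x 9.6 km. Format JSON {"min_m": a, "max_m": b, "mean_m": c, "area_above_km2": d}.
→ {"min_m": 900, "max_m": 1185, "mean_m": 1015, "area_above_km2": 41.0}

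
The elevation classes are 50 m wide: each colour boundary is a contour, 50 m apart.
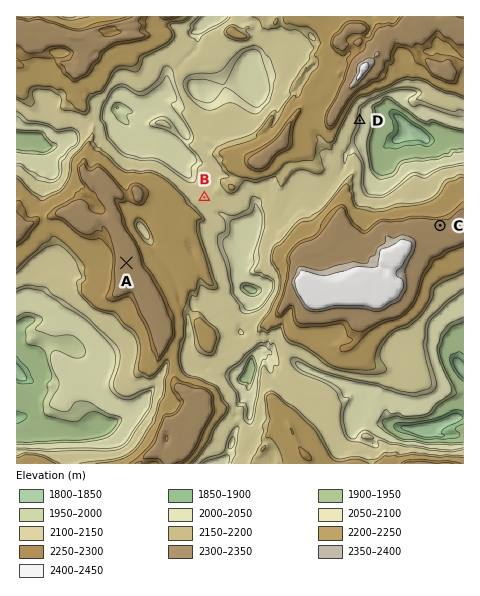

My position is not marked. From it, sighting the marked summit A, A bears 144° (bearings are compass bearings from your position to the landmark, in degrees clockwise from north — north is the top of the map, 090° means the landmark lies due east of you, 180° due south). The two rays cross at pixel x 67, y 181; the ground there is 2170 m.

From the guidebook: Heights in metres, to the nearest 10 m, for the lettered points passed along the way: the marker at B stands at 2120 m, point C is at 2320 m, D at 2050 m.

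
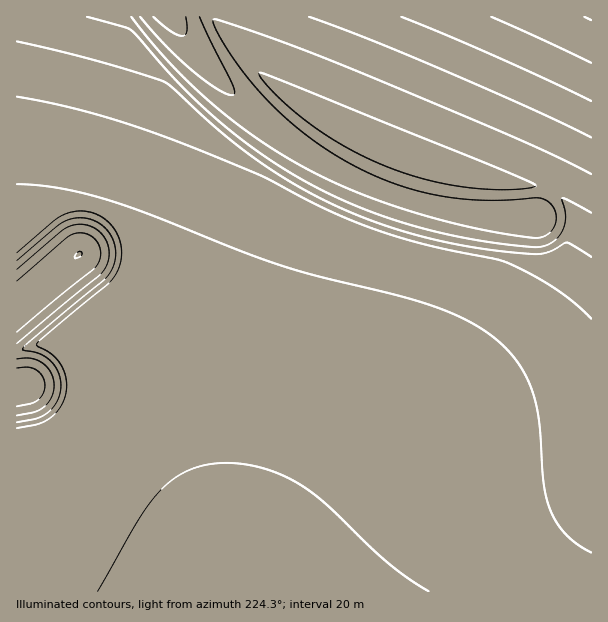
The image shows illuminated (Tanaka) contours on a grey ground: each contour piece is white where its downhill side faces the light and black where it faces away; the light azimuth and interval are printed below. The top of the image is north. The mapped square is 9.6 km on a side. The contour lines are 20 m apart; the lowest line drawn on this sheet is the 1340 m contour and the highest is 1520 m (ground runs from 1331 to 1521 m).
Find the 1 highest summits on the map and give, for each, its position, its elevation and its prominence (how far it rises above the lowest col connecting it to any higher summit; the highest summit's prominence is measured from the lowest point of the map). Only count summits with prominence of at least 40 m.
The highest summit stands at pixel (80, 254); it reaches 1440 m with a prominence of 82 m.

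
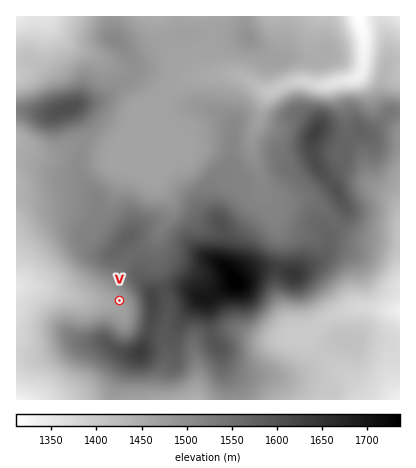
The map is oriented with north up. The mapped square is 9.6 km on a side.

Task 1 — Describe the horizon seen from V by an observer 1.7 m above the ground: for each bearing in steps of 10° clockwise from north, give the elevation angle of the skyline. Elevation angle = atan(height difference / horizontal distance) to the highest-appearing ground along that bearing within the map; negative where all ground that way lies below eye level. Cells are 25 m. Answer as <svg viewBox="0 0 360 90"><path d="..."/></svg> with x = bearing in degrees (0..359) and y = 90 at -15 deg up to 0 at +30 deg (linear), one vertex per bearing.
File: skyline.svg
<svg viewBox="0 0 360 90"><path d="M0 48l10-2 10-2 10-2 10-1 10-1 10-1 10-1 10-1 10 1 10 1 10 1 10 2 10 2 10 1 10 1 10 0 10 1 10 1 10 0 10-1 10 2 10 3 10 3 10 2 10 2 10 3 10 3 10-1 10-1 10-2 10-2 10-3 10-3 10-2 10-1"/></svg>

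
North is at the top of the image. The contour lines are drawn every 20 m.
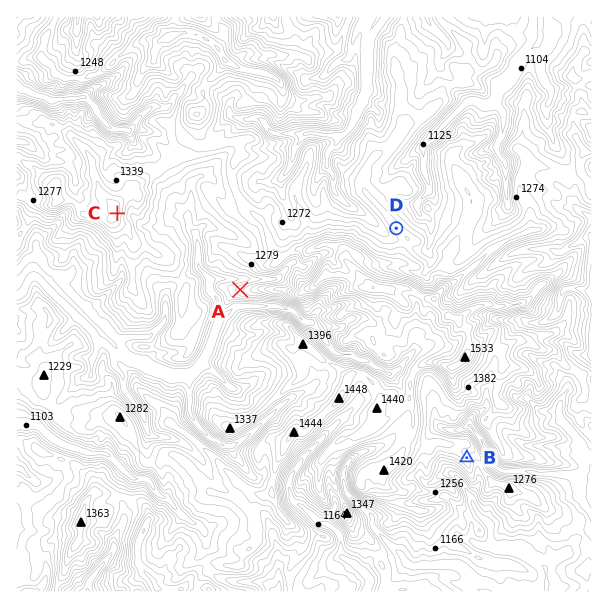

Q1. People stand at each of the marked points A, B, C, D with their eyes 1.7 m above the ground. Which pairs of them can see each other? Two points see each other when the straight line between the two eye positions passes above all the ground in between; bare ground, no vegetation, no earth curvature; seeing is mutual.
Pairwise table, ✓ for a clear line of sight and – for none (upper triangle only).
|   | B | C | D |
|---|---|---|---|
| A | – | ✓ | – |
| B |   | – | – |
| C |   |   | ✓ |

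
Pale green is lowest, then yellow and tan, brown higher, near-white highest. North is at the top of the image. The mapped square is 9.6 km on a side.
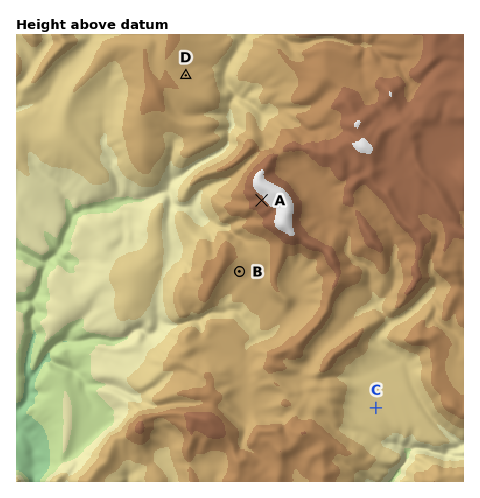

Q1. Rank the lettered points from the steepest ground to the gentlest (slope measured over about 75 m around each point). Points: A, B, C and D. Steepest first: A B D C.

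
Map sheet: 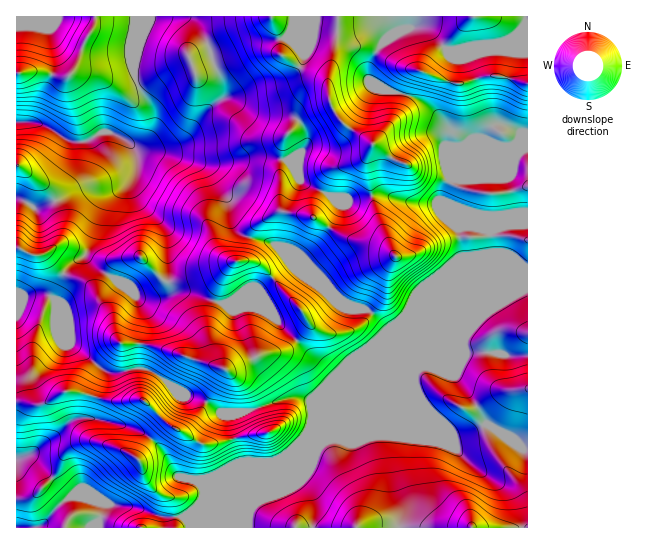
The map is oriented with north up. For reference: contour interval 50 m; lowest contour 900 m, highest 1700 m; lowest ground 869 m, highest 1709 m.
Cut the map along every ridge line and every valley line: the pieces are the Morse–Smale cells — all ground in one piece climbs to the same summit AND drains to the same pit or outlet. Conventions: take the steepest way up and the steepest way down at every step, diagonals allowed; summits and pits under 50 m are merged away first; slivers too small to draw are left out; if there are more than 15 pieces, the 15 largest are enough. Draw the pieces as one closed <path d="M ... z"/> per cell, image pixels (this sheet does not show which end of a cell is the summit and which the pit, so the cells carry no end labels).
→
<path d="M527 148l-17 5-59 26-8 22 20 10 10 9-36-16-26-1-25-8-12 0-2 4 4 15 17 39-14-8-30-6-38-23-29-5-23 12-6 6-2 8 16 4 34 15 41 45 15 8 9 0 7 4 15 17-11 29 14-15 8-4 129-53z"/><path d="M486 424l-21 11-19 5-32 0-21-4-22 0-18 7-7 0-9-4-11 1-119 51-8 15-14 12 5 10 337 0 1-78-7-2z"/><path d="M407 16l-226 1 10 2 10 12 22 54 0 13 7 1 24 14 28 2 15 4 8 11 2 15-8 10-11 6 11 17 8 7 26 12 21 3 18-5-5-30 2-14 3-6 25-28 8-19 0-3-3-2-16-2-16-10-2-11 12-24 15-13 13-6z"/><path d="M181 16l-44 1 0 29-4 25 4 14 15 24 3 13-4 12-9 9-11 2 10 7 25 1 27 8 13 7 22 33 1 13 6 15 12 8 4 0 2-8 6-6 23-12 29 5 38 23 30 6 12 7-14-34-6-22-17 4-21-3-26-12-8-7-11-17 11-6 8-10-2-15-8-11-15-4-28-2-24-14-7-1 0-13-22-54-10-12z"/><path d="M487 352l-24 1-33 15-9-1-8 2-82 35-20 21-6 12-18 18 44-16 15 4 7 0 18-7 22 0 21 4 32 0 19-5 21-11 35 24 6 1 1-92-21-1z"/><path d="M86 256l-12 5-10 13 21 7 8 8 7 13 11 13 4 19 10 15 3 18 2 2 12-1 13 5 24 20 20 6 7 4 19-34 40-16 18-2 13-10-23-25-27-13-24 1-31-12-16 0-24 8-14-3-20-17-19-11z"/><path d="M135 149l2 16-4 14 0 11 6 11 25 25 3 7 1 21 0 23-4 10-10 9-13 3 10 1 24-8 16 0 18 8 17 4 33-15 14-11-14-14-15-5 3-4 2-17-14-9-6-15-1-13-22-33-35-13-12-3-18 0z"/><path d="M137 16l-42 0 0 9-12 21-4 15-6 10-7 6-21-5-28 1-1 49 13-1 16 4 25 16 17 0 15-9 7 0 25 13 8-2 9-9 4-16-6-15-13-21-3-11 4-25z"/><path d="M85 417l-15 4-16 16-30 20 7 2 39 37 32 5 11 4 20 2 30 10 22 0 14-11 5-11-1-8-9-7-15-3-4-4-12-23-12-11-26-14z"/><path d="M71 391l-8 1-20 12-27-2 1 57 17-7 20-15 16-16 15-4 40 8 21 10 17 15 15 26 19 5 6 6 2 6 24-24 11-7-9-35 0-12 7-3-19 0-13-9-10 18-10 10-7 0-13-8-23-23-30 1z"/><path d="M42 293l-15 3-11-2 0 107 14 3 13 0 24-13 46 10 28-1-6-10-6-19-12 2-10-1-38-29-13-33 0-9z"/><path d="M527 288l-136 56-58 58 80-33 8-2 9 1 33-15 24-1 20 4 20 0z"/><path d="M29 121l-13 2 0 75 18 10 21-7 28-14 36 0 13-10 4-7 1-9-2-11-8-9-14-8-11-1-15 9-17 0-25-16z"/><path d="M421 71l-6 0-3 3-7 20 24 11 20 25 0 44 2 5 3 0 26-28 8-18 7-9 8 0 15 7 2 6-3 5-7 6-43 17-8 10 69-28 0-62-2-2-24-7-17 0-27 8z"/><path d="M294 265l-5 0-16 14 22 23 13 19-1 9-10 9 2 4 34 32-14 40 57-57 12-28-19-19-12-2-15-8-23-25z"/>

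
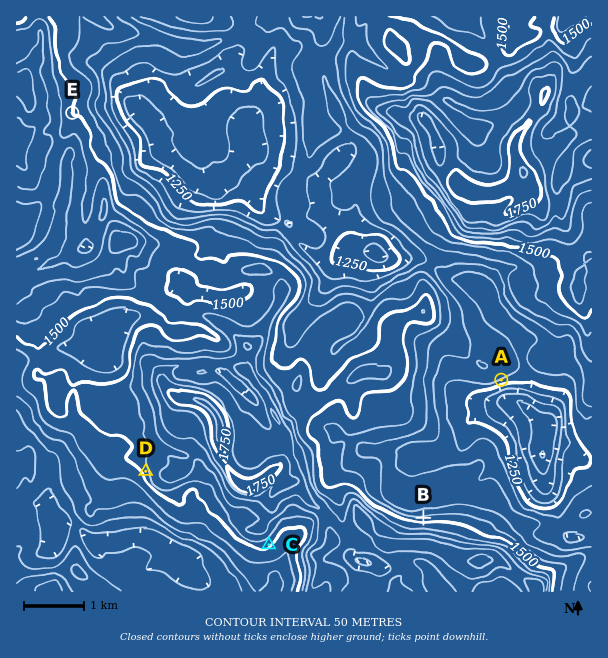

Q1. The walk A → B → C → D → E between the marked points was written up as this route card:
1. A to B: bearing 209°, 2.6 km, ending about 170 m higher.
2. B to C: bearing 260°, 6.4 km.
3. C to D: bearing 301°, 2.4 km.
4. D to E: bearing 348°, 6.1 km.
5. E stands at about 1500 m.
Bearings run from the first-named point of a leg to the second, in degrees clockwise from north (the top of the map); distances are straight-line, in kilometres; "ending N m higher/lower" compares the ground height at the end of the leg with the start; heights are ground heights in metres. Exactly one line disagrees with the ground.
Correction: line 2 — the distance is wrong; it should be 2.6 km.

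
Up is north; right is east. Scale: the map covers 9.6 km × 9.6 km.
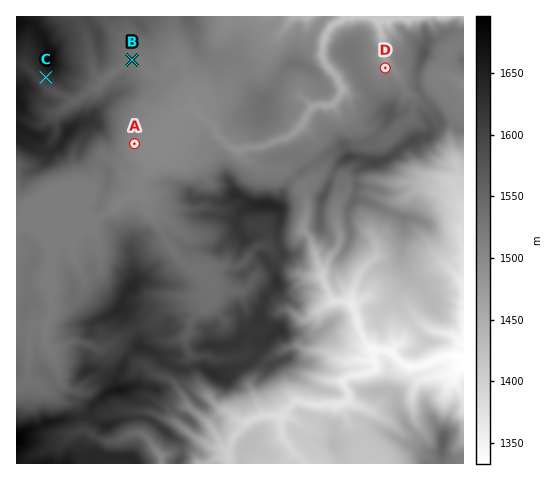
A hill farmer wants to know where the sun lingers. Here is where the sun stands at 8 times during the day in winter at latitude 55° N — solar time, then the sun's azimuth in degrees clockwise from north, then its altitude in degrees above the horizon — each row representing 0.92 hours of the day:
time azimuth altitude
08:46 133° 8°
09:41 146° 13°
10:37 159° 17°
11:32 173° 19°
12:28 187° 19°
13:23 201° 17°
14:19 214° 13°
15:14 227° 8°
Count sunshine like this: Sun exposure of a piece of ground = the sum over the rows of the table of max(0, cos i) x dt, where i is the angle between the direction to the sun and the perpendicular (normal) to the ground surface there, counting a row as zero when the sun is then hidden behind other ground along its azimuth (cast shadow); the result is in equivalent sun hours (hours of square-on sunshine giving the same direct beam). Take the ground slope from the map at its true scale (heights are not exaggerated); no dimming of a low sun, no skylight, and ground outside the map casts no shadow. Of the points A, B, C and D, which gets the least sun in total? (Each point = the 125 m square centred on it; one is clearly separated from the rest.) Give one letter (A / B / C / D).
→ D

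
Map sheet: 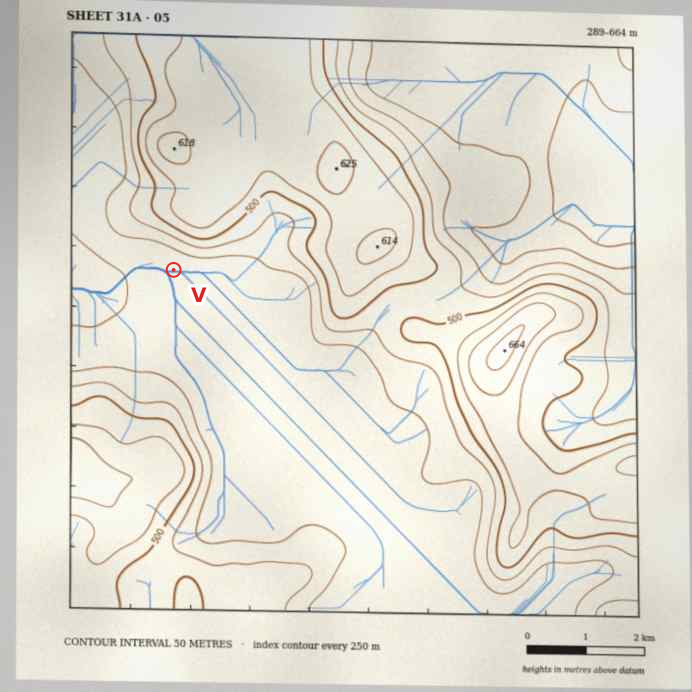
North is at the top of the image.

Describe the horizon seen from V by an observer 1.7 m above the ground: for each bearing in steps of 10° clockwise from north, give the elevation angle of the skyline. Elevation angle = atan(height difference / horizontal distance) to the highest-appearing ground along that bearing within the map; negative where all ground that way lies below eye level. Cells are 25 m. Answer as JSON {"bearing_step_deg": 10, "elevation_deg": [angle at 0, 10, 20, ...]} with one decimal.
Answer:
{"bearing_step_deg": 10, "elevation_deg": [11.1, 12.2, 12.7, 12.5, 11.1, 8.8, 5.8, 4.0, 4.2, 4.1, 3.3, 2.4, 1.8, 1.2, -0.0, 0.5, 1.1, 1.2, 3.8, 3.8, 4.0, 4.3, 2.1, 0.4, 0.1, -0.3, -0.5, -0.7, -0.6, 0.1, 1.4, 2.9, 4.3, 5.8, 7.5, 9.4]}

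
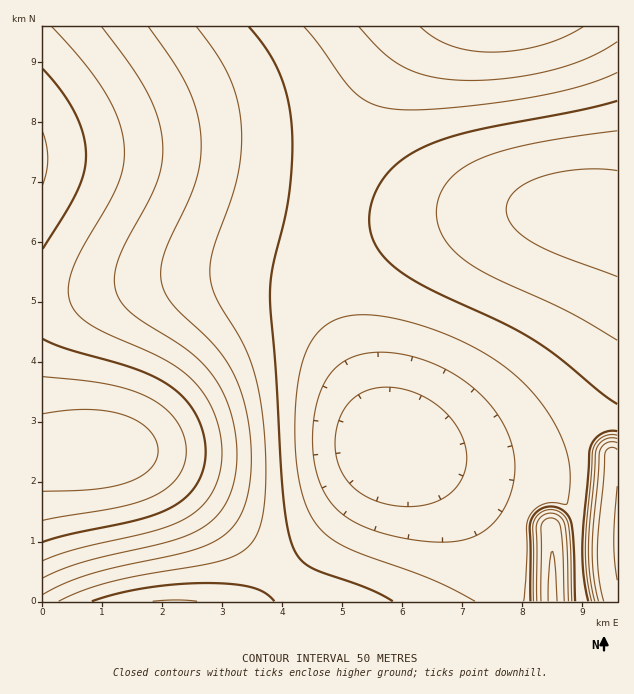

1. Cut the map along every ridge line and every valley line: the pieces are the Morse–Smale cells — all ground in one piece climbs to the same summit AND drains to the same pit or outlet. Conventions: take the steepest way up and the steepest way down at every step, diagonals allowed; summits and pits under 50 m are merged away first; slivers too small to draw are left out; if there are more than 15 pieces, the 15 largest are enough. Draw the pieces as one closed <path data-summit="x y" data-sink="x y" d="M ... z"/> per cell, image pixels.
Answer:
<path data-summit="95 451" data-sink="392 448" d="M256 274l-74 2-52 8-50 10-37 4-1 155 25 1 48-4 18 4 21 8 43 35 114 105 188 0 1-7-5-21-12-31-11-20-16-24-28-29-21-15-15-6-4-4-38-88-28-51-15-18-17-8z"/><path data-summit="593 214" data-sink="392 448" d="M544 209l-47 1-93 10-77-1-1 27 7 48 13 43 30 81 12 27 4 4 50 9 61 0 48-9 18-6 27-15 11-3 11 1 0-206-32-8z"/><path data-summit="43 159" data-sink="502 27" d="M419 26l-376 0-1 133 49 2 48 7 39 11 84 29 43 8 21 2 7-41 17-47 16-31 26-39z"/><path data-summit="593 214" data-sink="502 27" d="M617 26l-196 0-29 34-26 39-16 31-17 47-6 40 5 3 72 0 93-10 47-1 42 3 31 8z"/><path data-summit="43 159" data-sink="392 448" d="M70 160l-28 0 1 138 37-4 50-10 67-9 59-1 30 4 21 10 15 18 28 51 22 49-26-69-14-49-6-42 0-28-21-2-43-8-84-29-39-11z"/><path data-summit="95 451" data-sink="175 601" d="M115 450l-73 4 1 148 267-1-84-79-57-49-27-17z"/><path data-summit="553 601" data-sink="392 448" d="M409 454l-4 0 23 16 20 20 24 33 18 38 10 41 80-1-2-82-5-11-7-6-12-6-34-6-44-12z"/><path data-summit="613 601" data-sink="392 448" d="M616 425l-20 3-27 15-18 6-36 7-49 4-48-6-8 0 66 24 44 12 34 6 12 6 7 6 5 11 2 82 37 1 1-175z"/>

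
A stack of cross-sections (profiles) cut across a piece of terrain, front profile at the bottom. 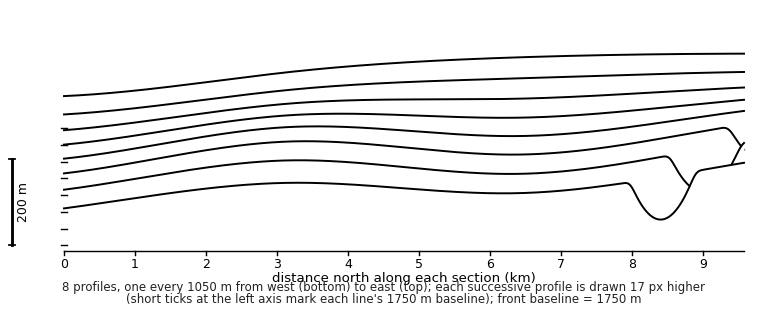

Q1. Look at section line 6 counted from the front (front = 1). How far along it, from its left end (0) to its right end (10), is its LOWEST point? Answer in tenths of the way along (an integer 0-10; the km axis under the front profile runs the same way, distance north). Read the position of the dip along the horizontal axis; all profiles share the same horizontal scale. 0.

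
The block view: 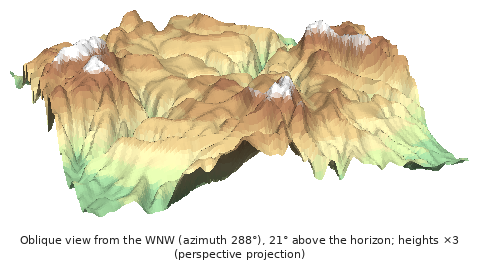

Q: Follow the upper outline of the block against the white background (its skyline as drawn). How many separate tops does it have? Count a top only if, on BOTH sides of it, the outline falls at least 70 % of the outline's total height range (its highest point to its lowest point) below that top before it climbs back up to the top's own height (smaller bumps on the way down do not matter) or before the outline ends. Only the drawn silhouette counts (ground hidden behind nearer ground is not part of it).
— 0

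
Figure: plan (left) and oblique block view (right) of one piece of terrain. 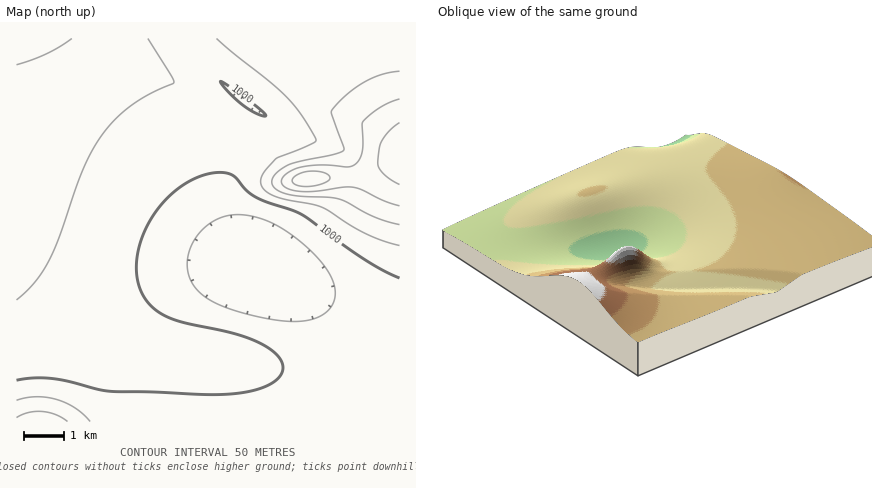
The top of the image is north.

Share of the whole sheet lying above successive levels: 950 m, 91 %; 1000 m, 66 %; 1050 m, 29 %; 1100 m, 7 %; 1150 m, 4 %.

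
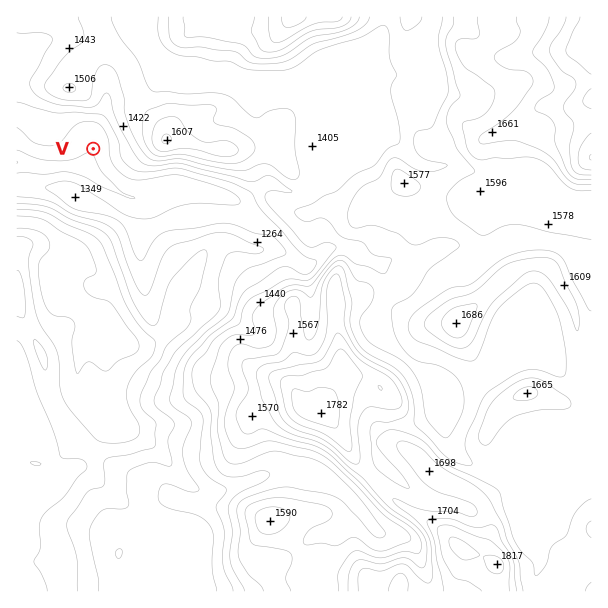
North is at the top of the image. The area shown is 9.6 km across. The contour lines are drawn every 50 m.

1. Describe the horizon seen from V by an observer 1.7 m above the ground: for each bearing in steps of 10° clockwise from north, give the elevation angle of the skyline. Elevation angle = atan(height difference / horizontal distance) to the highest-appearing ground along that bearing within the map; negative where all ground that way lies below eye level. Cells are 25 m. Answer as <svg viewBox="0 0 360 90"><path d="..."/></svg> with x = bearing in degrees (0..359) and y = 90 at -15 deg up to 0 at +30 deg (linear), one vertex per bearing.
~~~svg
<svg viewBox="0 0 360 90"><path d="M0 36l10 4 10 0 10-4 10-3 10-2 10-2 10 0 10-2 10 2 10 8 10 2 10 5 10 5 10 0 10 4 10 2 10-2 10-2 10-2 10-1 10 1 10 2 10 4 10 2 10 2 10-3 10-3 10-2 10-1 10 0 10-1 10-7 10-6 10-3 10 0"/></svg>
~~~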